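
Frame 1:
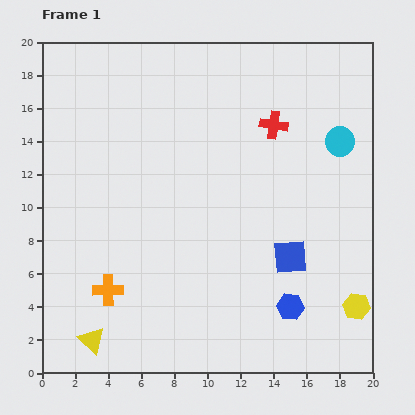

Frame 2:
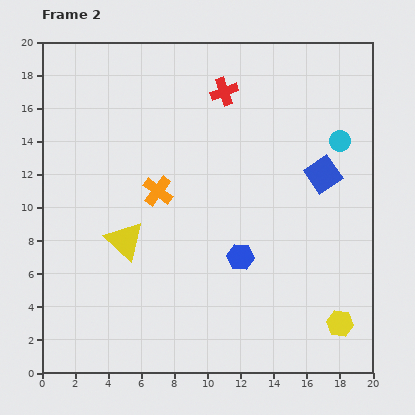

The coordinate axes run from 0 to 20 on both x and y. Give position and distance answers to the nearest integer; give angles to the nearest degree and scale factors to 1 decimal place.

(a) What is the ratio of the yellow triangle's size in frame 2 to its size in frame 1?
1.4×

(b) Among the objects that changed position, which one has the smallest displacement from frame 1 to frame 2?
the yellow hexagon

(moved 1)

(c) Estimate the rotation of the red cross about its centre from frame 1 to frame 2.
28° counter-clockwise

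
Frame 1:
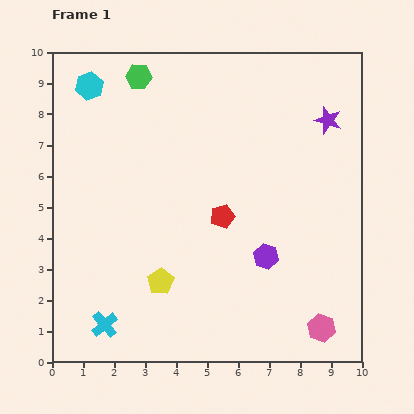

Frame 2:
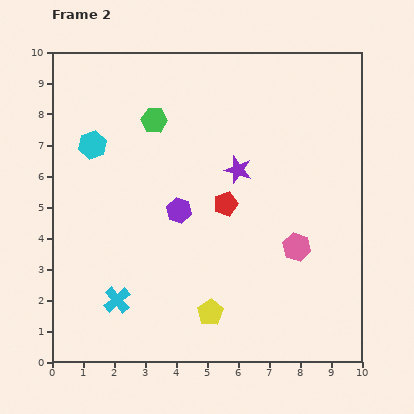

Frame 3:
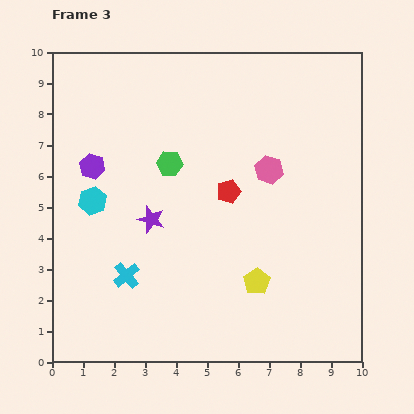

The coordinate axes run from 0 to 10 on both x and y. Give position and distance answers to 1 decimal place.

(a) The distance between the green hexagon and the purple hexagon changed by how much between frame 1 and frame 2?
-4.1

Distance in frame 1: 7.1. Distance in frame 2: 3.0.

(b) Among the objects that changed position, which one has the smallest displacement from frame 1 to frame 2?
the red pentagon

(moved 0.4)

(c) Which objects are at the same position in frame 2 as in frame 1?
none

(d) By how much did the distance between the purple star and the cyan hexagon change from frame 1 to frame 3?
-5.8

Distance in frame 1: 7.8. Distance in frame 3: 2.0.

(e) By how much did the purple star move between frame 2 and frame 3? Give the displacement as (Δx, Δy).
(-2.8, -1.6)

The purple star was at (6.0, 6.2) in frame 2 and (3.2, 4.6) in frame 3.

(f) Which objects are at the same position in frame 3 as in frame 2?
none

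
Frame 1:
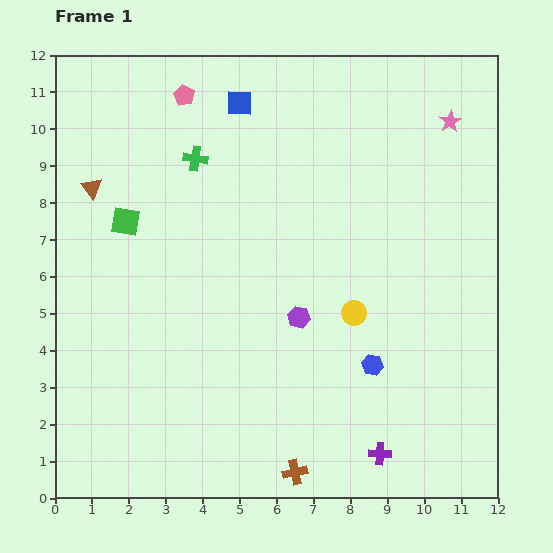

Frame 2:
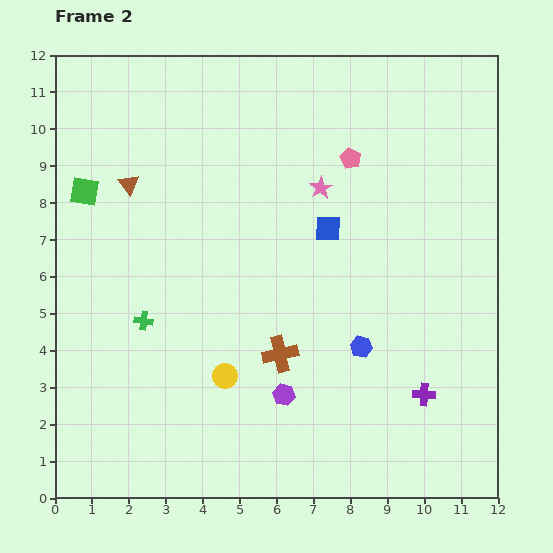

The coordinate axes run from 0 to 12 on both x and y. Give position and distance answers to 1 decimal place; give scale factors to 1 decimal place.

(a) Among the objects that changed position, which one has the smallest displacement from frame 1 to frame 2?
the blue hexagon

(moved 0.6)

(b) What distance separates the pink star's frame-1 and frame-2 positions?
3.9

The pink star moved from (10.7, 10.2) to (7.2, 8.4), a distance of √(3.5² + 1.8²) ≈ 3.9.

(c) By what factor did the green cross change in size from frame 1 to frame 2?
0.7×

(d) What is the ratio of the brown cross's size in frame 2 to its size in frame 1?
1.4×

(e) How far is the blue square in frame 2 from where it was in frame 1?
4.2

The blue square moved from (5.0, 10.7) to (7.4, 7.3), a distance of √(2.4² + 3.4²) ≈ 4.2.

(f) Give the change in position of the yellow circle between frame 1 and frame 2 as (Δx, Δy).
(-3.5, -1.7)

The yellow circle was at (8.1, 5.0) in frame 1 and (4.6, 3.3) in frame 2.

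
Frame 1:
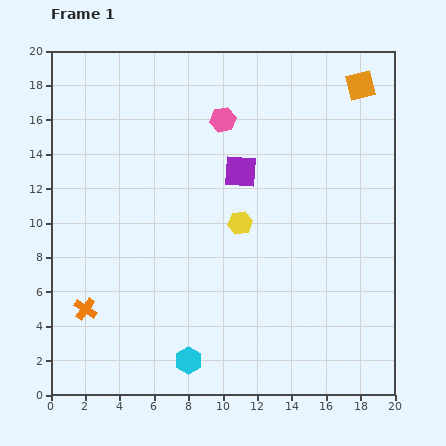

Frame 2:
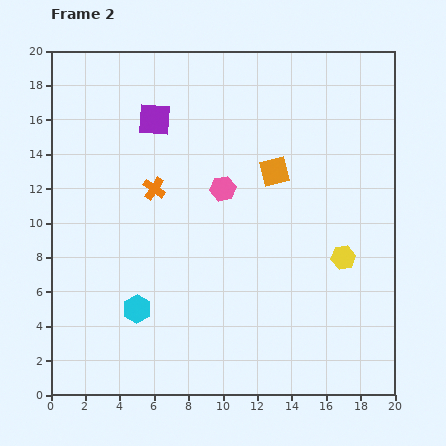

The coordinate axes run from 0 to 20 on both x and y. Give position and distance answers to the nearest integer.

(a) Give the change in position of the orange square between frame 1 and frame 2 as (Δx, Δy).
(-5, -5)

The orange square was at (18, 18) in frame 1 and (13, 13) in frame 2.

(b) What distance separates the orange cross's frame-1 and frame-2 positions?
8

The orange cross moved from (2, 5) to (6, 12), a distance of √(4² + 7²) ≈ 8.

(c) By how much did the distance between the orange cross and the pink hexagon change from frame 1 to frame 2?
-10

Distance in frame 1: 14. Distance in frame 2: 4.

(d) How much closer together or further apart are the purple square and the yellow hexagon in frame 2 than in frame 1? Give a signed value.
+11

Distance in frame 1: 3. Distance in frame 2: 14.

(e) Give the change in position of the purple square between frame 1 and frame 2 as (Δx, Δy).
(-5, 3)

The purple square was at (11, 13) in frame 1 and (6, 16) in frame 2.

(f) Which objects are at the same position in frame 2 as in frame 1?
none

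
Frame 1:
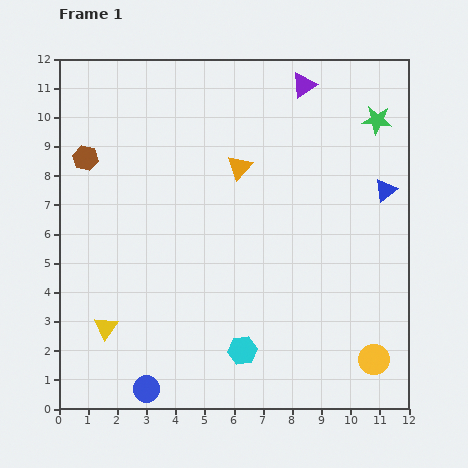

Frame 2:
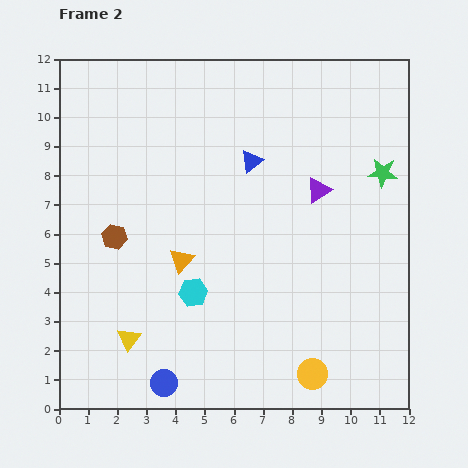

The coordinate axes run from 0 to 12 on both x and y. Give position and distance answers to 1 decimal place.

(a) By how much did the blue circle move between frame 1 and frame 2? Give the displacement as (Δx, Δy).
(0.6, 0.2)

The blue circle was at (3.0, 0.7) in frame 1 and (3.6, 0.9) in frame 2.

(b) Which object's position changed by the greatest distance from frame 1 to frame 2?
the blue triangle

(moved 4.7; next 3.8)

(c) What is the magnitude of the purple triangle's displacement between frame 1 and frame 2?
3.6

The purple triangle moved from (8.4, 11.1) to (8.9, 7.5), a distance of √(0.5² + 3.6²) ≈ 3.6.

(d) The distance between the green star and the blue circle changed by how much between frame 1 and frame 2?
-1.7

Distance in frame 1: 12.1. Distance in frame 2: 10.4.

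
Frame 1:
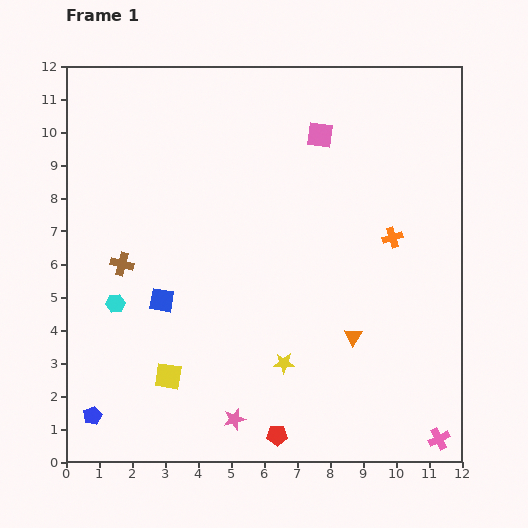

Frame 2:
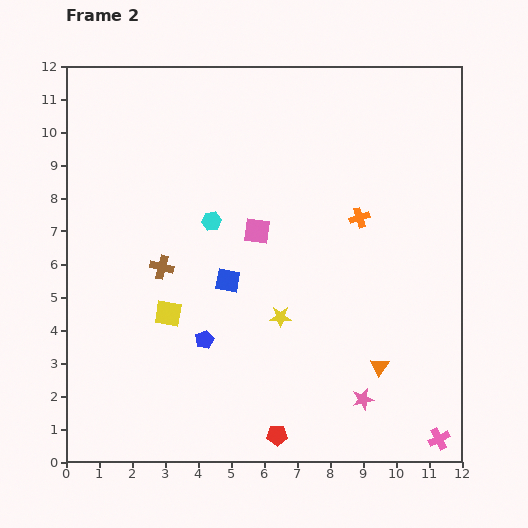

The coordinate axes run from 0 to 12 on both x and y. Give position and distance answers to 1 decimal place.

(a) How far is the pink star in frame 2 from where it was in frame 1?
3.9

The pink star moved from (5.1, 1.3) to (9.0, 1.9), a distance of √(3.9² + 0.6²) ≈ 3.9.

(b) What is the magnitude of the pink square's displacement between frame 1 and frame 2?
3.5

The pink square moved from (7.7, 9.9) to (5.8, 7.0), a distance of √(1.9² + 2.9²) ≈ 3.5.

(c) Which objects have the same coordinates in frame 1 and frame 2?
the pink cross, the red pentagon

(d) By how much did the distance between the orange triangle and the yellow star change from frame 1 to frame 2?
+1.2

Distance in frame 1: 2.2. Distance in frame 2: 3.4.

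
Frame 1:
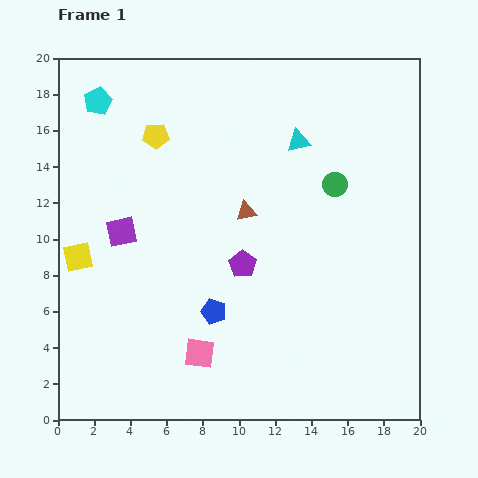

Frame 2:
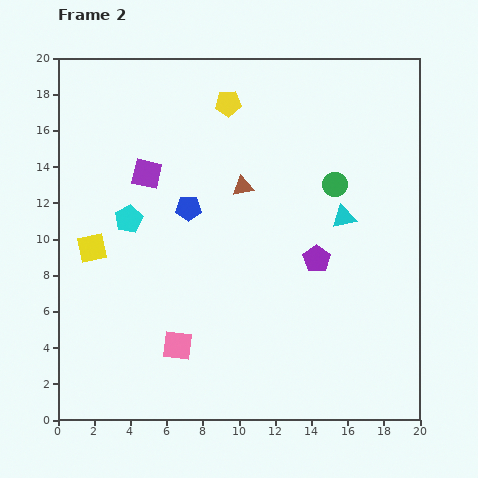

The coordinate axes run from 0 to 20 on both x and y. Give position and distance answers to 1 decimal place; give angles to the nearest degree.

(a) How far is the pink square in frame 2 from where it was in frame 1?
1.3

The pink square moved from (7.8, 3.7) to (6.6, 4.1), a distance of √(1.2² + 0.4²) ≈ 1.3.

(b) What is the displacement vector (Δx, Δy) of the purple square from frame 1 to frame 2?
(1.4, 3.2)

The purple square was at (3.5, 10.4) in frame 1 and (4.9, 13.6) in frame 2.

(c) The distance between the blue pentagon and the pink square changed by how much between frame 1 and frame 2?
+5.2

Distance in frame 1: 2.4. Distance in frame 2: 7.6.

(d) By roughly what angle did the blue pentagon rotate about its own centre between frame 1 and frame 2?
15° counter-clockwise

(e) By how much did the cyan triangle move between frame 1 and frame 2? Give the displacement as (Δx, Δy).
(2.5, -4.2)

The cyan triangle was at (13.3, 15.4) in frame 1 and (15.8, 11.2) in frame 2.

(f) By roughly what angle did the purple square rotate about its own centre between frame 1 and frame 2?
25° clockwise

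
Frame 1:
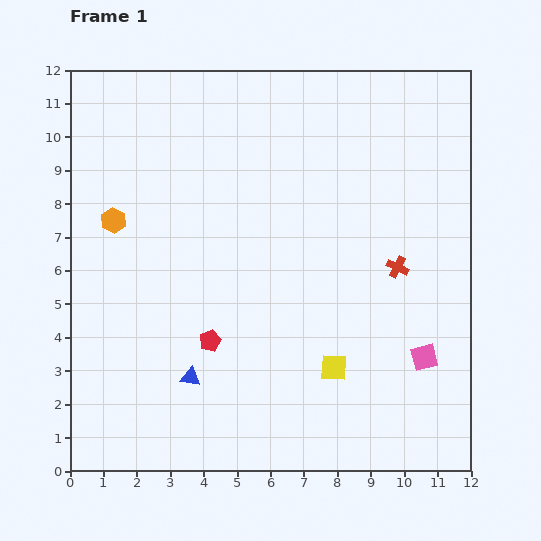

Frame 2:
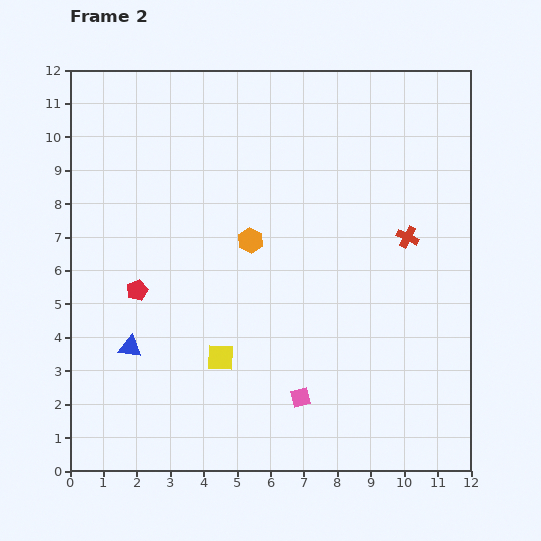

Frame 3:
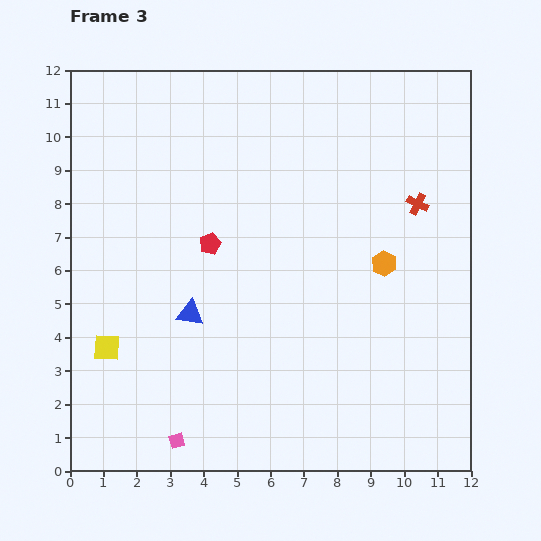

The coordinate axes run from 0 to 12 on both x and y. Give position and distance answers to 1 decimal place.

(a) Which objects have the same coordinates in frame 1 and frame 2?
none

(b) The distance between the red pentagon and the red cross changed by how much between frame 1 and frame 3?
+0.3

Distance in frame 1: 6.0. Distance in frame 3: 6.3.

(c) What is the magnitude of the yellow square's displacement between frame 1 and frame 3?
6.8

The yellow square moved from (7.9, 3.1) to (1.1, 3.7), a distance of √(6.8² + 0.6²) ≈ 6.8.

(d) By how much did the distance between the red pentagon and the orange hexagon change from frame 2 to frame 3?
+1.5

Distance in frame 2: 3.7. Distance in frame 3: 5.2.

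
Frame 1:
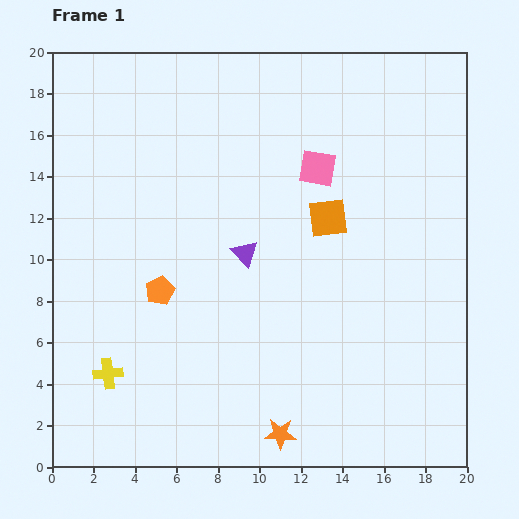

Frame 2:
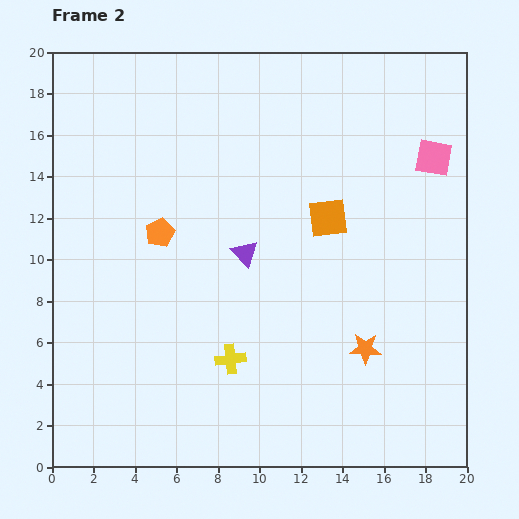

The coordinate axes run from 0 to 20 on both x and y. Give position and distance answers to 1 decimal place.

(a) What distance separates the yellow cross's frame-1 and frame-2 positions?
5.9

The yellow cross moved from (2.7, 4.5) to (8.6, 5.2), a distance of √(5.9² + 0.7²) ≈ 5.9.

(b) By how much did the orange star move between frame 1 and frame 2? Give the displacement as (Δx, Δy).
(4.1, 4.1)

The orange star was at (11.0, 1.6) in frame 1 and (15.1, 5.7) in frame 2.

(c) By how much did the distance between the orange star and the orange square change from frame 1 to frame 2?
-4.1

Distance in frame 1: 10.7. Distance in frame 2: 6.6.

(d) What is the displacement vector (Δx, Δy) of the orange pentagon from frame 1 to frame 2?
(0.0, 2.8)

The orange pentagon was at (5.2, 8.5) in frame 1 and (5.2, 11.3) in frame 2.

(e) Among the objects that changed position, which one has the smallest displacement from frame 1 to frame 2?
the orange pentagon

(moved 2.8)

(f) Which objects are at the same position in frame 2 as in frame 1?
the orange square, the purple triangle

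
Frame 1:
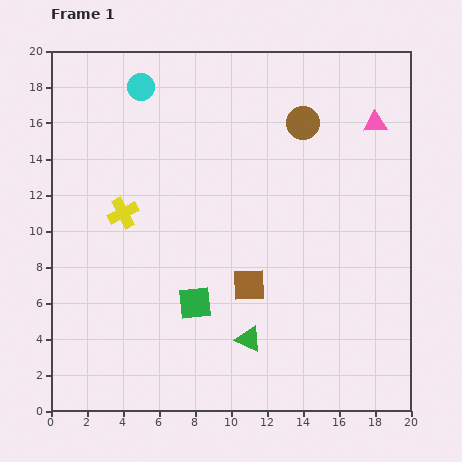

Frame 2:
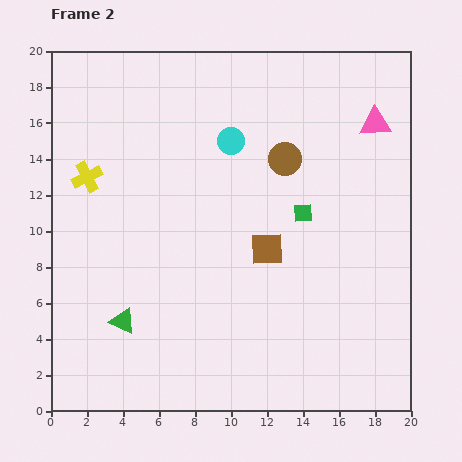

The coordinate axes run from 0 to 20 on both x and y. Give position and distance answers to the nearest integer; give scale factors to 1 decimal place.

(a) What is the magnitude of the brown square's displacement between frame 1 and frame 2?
2

The brown square moved from (11, 7) to (12, 9), a distance of √(1² + 2²) ≈ 2.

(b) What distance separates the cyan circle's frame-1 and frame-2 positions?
6

The cyan circle moved from (5, 18) to (10, 15), a distance of √(5² + 3²) ≈ 6.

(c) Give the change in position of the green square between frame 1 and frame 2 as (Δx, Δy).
(6, 5)

The green square was at (8, 6) in frame 1 and (14, 11) in frame 2.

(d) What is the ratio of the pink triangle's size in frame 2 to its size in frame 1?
1.3×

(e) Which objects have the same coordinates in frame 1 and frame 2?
the pink triangle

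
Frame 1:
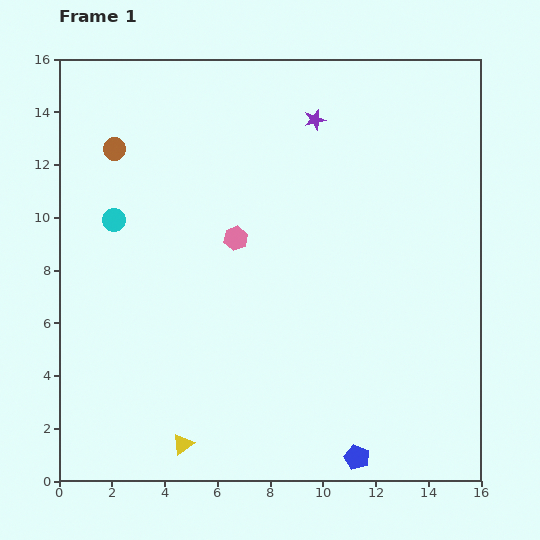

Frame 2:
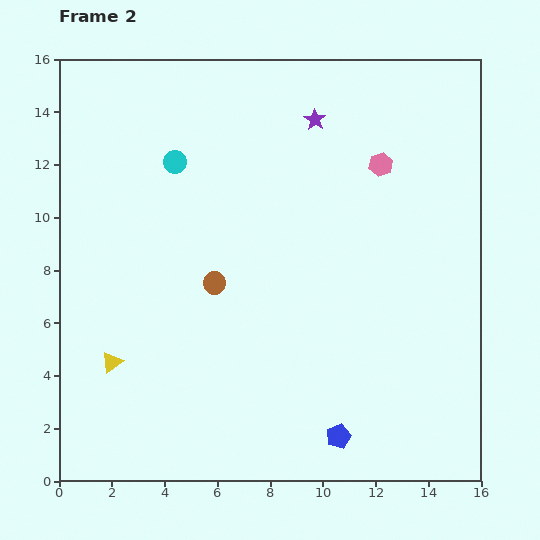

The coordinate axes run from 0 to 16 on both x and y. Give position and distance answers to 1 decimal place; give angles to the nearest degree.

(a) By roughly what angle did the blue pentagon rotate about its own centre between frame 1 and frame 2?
27° clockwise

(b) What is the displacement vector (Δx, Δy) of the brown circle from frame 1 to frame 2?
(3.8, -5.1)

The brown circle was at (2.1, 12.6) in frame 1 and (5.9, 7.5) in frame 2.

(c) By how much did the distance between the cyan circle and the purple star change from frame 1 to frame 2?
-3.0

Distance in frame 1: 8.5. Distance in frame 2: 5.5.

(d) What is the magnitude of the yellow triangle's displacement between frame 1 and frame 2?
4.1

The yellow triangle moved from (4.7, 1.4) to (2.0, 4.5), a distance of √(2.7² + 3.1²) ≈ 4.1.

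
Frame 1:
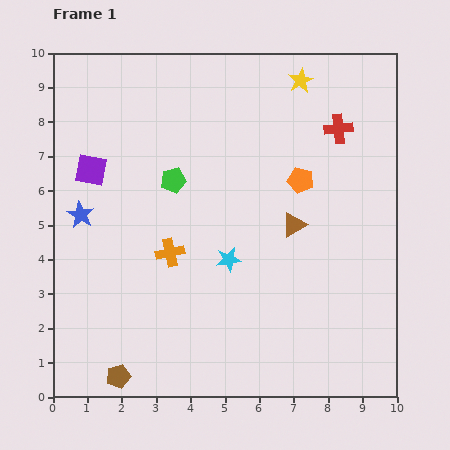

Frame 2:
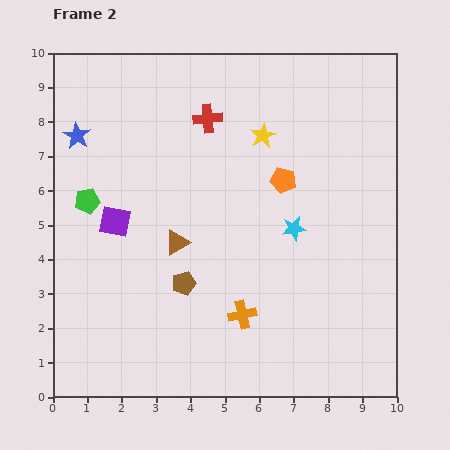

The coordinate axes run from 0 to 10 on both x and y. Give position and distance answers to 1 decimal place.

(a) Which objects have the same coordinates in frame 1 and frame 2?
none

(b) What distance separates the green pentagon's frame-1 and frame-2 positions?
2.6

The green pentagon moved from (3.5, 6.3) to (1.0, 5.7), a distance of √(2.5² + 0.6²) ≈ 2.6.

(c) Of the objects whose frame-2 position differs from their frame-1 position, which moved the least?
the orange pentagon

(moved 0.5)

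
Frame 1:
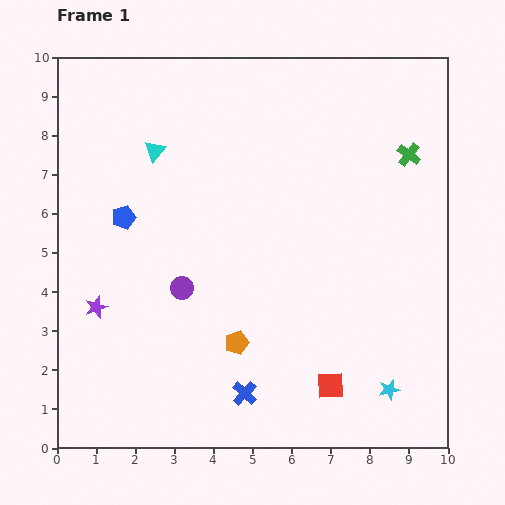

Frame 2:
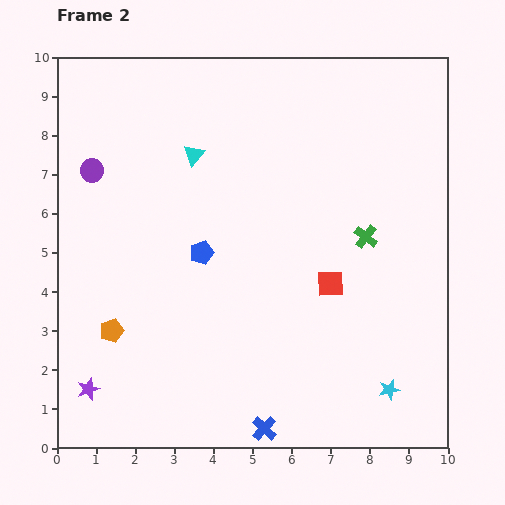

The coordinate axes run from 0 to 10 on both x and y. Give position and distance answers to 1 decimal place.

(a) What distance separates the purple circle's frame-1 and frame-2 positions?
3.8

The purple circle moved from (3.2, 4.1) to (0.9, 7.1), a distance of √(2.3² + 3.0²) ≈ 3.8.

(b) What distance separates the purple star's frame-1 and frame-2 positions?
2.1

The purple star moved from (1.0, 3.6) to (0.8, 1.5), a distance of √(0.2² + 2.1²) ≈ 2.1.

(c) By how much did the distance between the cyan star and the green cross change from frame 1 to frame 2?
-2.1

Distance in frame 1: 6.0. Distance in frame 2: 3.9.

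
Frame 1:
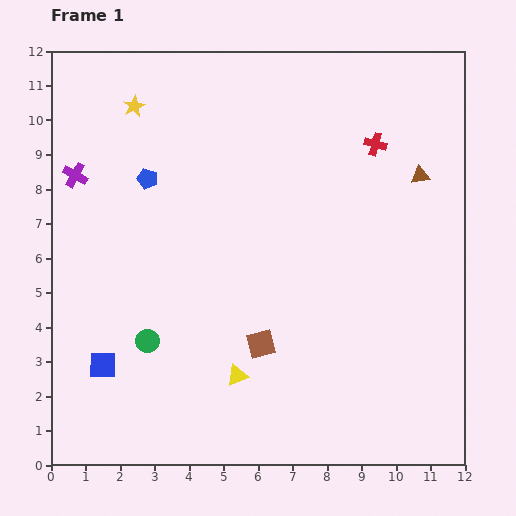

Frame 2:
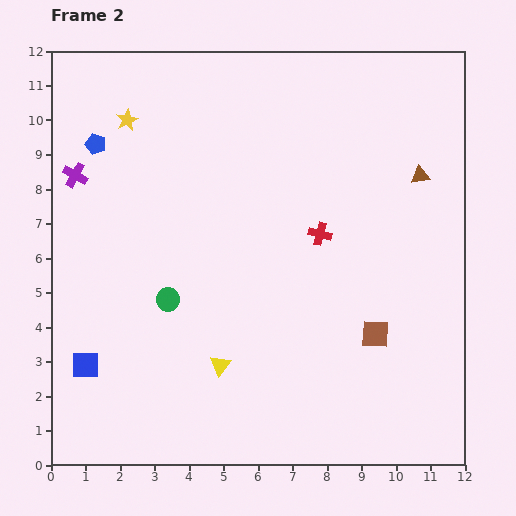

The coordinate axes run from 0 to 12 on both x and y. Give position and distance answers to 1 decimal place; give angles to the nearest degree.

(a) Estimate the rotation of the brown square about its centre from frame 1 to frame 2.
18° clockwise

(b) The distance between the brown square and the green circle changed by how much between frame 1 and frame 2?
+2.8

Distance in frame 1: 3.3. Distance in frame 2: 6.1.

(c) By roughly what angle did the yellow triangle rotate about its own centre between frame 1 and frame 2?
32° counter-clockwise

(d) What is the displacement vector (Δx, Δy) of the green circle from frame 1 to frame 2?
(0.6, 1.2)

The green circle was at (2.8, 3.6) in frame 1 and (3.4, 4.8) in frame 2.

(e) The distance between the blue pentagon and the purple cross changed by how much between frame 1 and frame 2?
-1.0

Distance in frame 1: 2.1. Distance in frame 2: 1.1.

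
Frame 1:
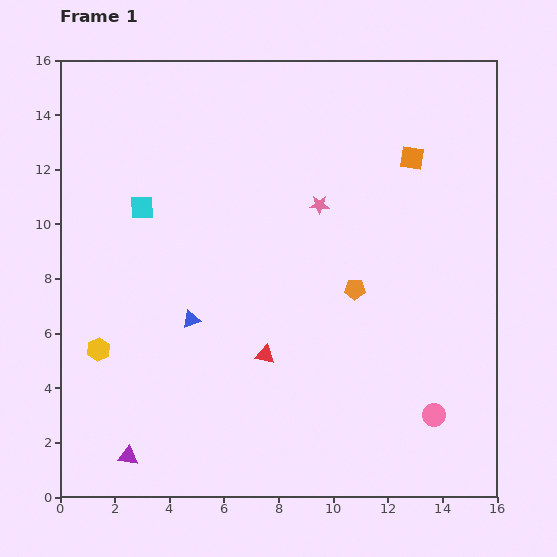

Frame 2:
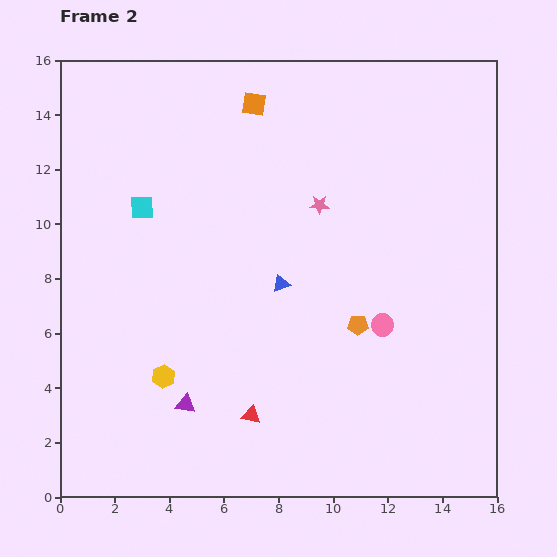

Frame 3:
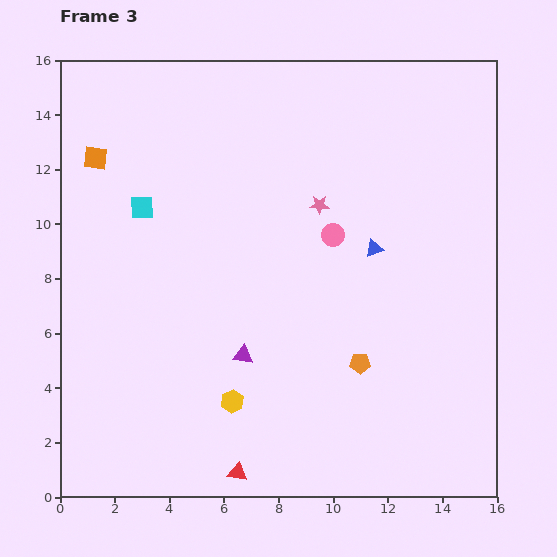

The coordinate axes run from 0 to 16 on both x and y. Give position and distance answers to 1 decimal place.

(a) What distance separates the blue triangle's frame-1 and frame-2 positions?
3.5

The blue triangle moved from (4.8, 6.5) to (8.1, 7.8), a distance of √(3.3² + 1.3²) ≈ 3.5.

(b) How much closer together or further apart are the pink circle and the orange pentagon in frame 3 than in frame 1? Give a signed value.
-0.6

Distance in frame 1: 5.4. Distance in frame 3: 4.8.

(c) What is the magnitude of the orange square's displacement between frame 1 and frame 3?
11.6

The orange square moved from (12.9, 12.4) to (1.3, 12.4), a distance of √(11.6² + 0.0²) ≈ 11.6.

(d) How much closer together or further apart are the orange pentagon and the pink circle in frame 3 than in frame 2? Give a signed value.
+3.9

Distance in frame 2: 0.9. Distance in frame 3: 4.8.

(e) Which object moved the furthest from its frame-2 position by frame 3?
the orange square

(moved 6.1; next 3.8)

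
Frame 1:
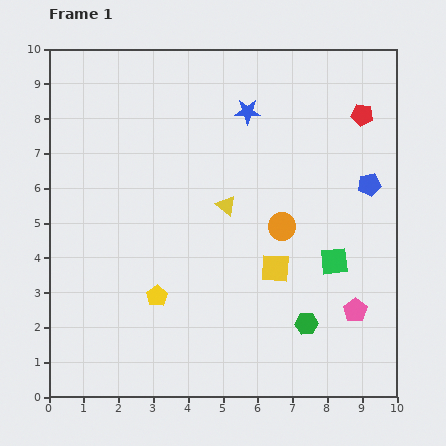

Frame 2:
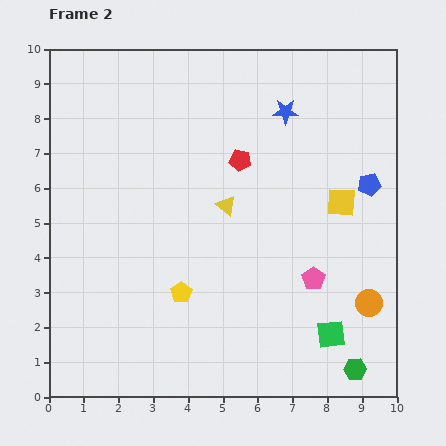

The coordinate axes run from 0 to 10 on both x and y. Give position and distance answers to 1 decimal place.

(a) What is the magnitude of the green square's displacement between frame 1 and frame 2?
2.1

The green square moved from (8.2, 3.9) to (8.1, 1.8), a distance of √(0.1² + 2.1²) ≈ 2.1.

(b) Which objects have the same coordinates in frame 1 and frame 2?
the yellow triangle, the blue pentagon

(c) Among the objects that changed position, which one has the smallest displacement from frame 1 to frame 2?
the yellow pentagon

(moved 0.7)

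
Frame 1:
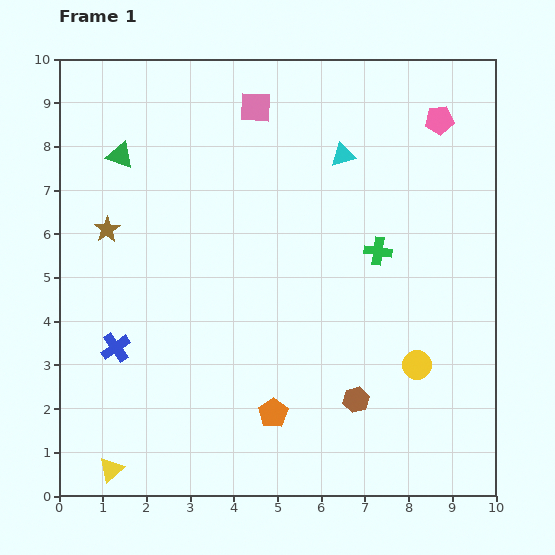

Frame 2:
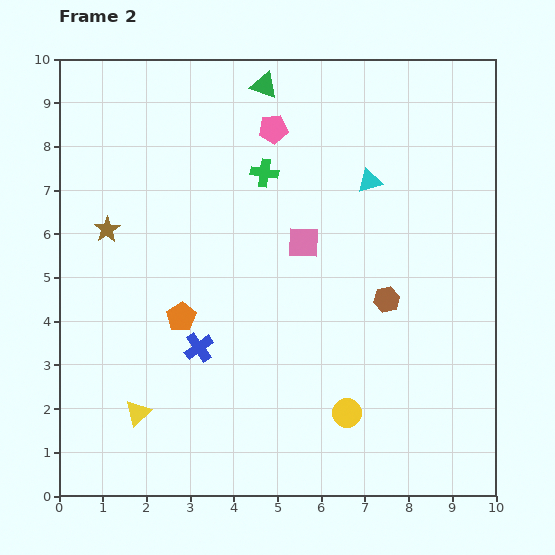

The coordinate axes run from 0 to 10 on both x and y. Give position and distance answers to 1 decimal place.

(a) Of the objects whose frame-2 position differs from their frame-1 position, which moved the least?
the cyan triangle

(moved 0.8)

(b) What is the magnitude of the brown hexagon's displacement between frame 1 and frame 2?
2.4

The brown hexagon moved from (6.8, 2.2) to (7.5, 4.5), a distance of √(0.7² + 2.3²) ≈ 2.4.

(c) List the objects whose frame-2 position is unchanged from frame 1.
the brown star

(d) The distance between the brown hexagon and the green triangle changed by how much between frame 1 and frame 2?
-2.2

Distance in frame 1: 7.8. Distance in frame 2: 5.6.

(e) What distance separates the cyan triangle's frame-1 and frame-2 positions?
0.8

The cyan triangle moved from (6.5, 7.8) to (7.1, 7.2), a distance of √(0.6² + 0.6²) ≈ 0.8.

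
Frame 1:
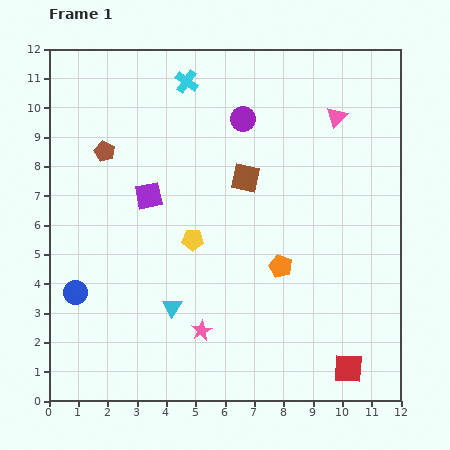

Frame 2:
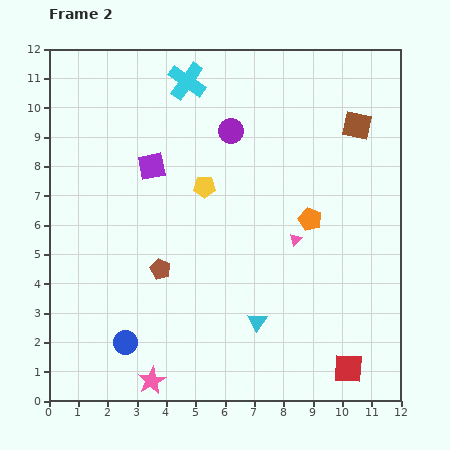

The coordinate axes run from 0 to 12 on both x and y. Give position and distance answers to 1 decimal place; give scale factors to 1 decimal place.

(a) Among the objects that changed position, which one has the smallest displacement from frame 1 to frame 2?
the purple circle

(moved 0.6)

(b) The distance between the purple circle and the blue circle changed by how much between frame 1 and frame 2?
-0.2

Distance in frame 1: 8.2. Distance in frame 2: 8.0.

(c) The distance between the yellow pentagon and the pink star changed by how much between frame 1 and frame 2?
+3.7

Distance in frame 1: 3.1. Distance in frame 2: 6.8.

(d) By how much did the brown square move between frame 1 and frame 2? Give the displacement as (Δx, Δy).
(3.8, 1.8)

The brown square was at (6.7, 7.6) in frame 1 and (10.5, 9.4) in frame 2.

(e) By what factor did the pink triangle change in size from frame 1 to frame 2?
0.6×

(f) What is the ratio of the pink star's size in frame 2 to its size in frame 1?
1.4×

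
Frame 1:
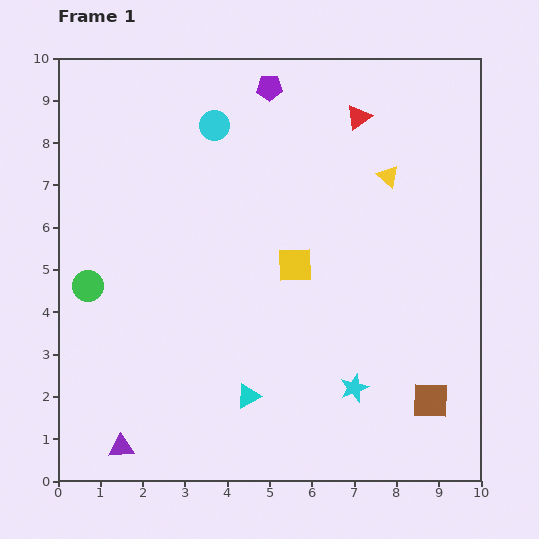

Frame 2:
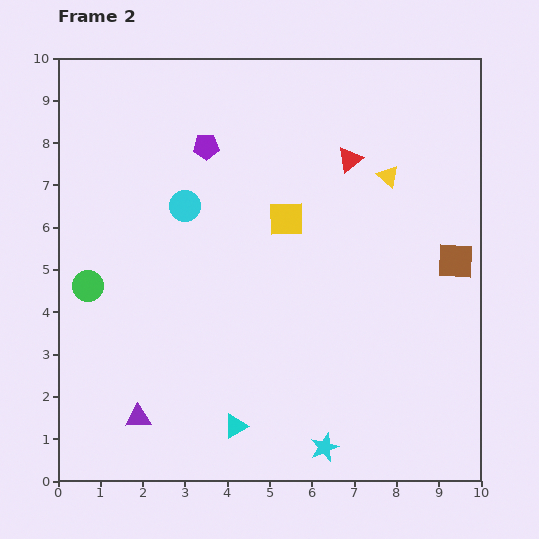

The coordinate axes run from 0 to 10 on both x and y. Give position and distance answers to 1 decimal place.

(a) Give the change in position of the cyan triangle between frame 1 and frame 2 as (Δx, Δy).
(-0.3, -0.7)

The cyan triangle was at (4.5, 2.0) in frame 1 and (4.2, 1.3) in frame 2.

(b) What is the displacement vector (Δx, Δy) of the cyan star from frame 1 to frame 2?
(-0.7, -1.4)

The cyan star was at (7.0, 2.2) in frame 1 and (6.3, 0.8) in frame 2.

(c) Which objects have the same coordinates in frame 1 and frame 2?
the green circle, the yellow triangle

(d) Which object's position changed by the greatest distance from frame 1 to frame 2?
the brown square

(moved 3.4; next 2.1)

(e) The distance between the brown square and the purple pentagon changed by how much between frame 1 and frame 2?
-1.8

Distance in frame 1: 8.3. Distance in frame 2: 6.5.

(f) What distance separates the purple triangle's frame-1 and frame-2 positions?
0.8

The purple triangle moved from (1.5, 0.8) to (1.9, 1.5), a distance of √(0.4² + 0.7²) ≈ 0.8.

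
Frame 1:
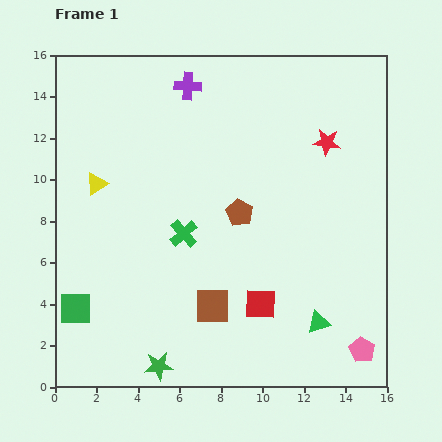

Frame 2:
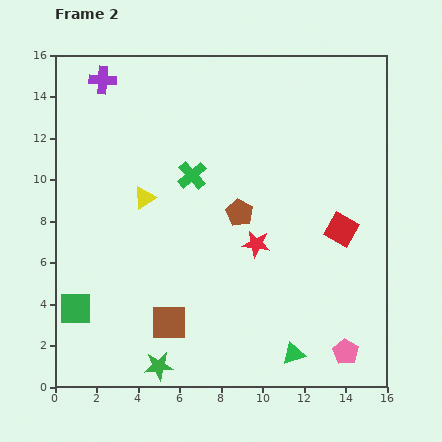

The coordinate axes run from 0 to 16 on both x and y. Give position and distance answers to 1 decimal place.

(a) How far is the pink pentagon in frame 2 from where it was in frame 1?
0.8

The pink pentagon moved from (14.8, 1.8) to (14.0, 1.7), a distance of √(0.8² + 0.1²) ≈ 0.8.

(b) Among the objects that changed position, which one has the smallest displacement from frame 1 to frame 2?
the pink pentagon

(moved 0.8)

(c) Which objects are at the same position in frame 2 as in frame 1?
the brown pentagon, the green star, the green square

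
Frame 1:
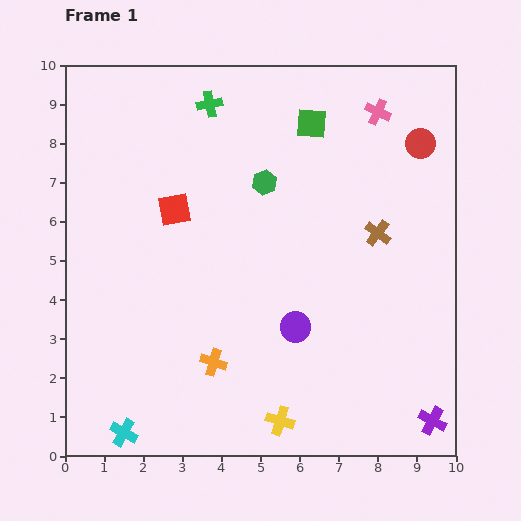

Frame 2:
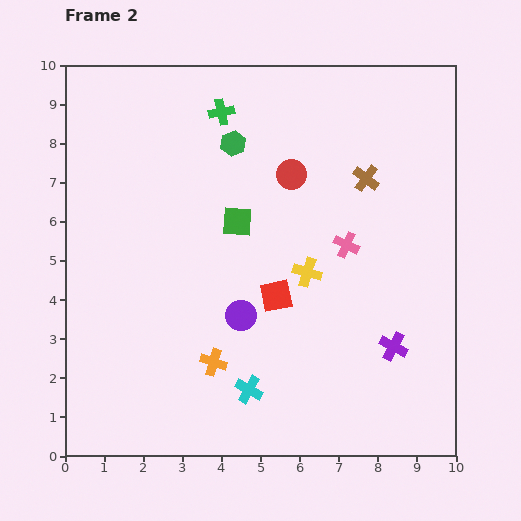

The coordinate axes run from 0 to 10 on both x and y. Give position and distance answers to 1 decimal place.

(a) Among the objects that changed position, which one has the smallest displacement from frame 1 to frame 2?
the green cross

(moved 0.4)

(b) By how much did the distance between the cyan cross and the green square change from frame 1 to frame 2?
-4.9

Distance in frame 1: 9.2. Distance in frame 2: 4.3.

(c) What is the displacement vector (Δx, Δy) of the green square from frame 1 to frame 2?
(-1.9, -2.5)

The green square was at (6.3, 8.5) in frame 1 and (4.4, 6.0) in frame 2.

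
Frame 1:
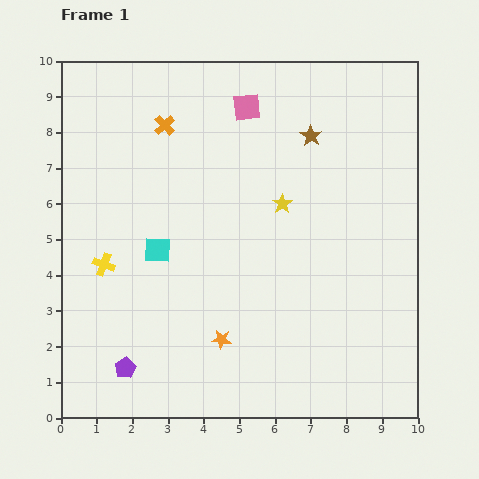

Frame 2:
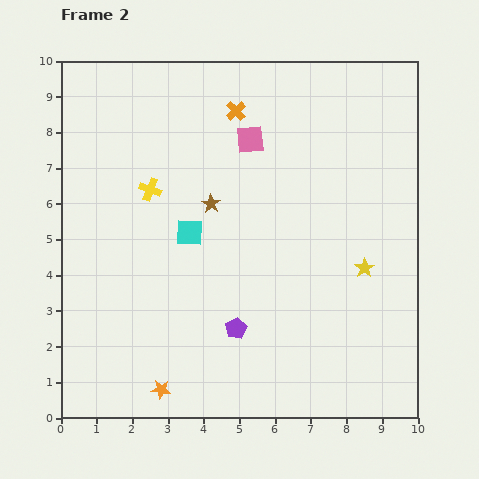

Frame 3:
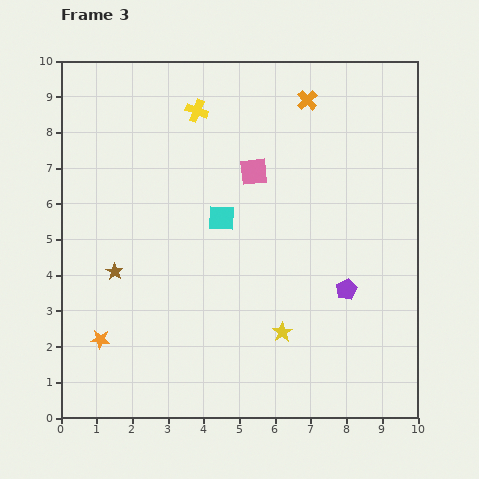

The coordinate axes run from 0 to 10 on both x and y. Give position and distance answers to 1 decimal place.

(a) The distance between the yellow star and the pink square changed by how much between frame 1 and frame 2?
+1.9

Distance in frame 1: 2.9. Distance in frame 2: 4.8.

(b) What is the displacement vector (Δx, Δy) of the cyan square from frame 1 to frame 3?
(1.8, 0.9)

The cyan square was at (2.7, 4.7) in frame 1 and (4.5, 5.6) in frame 3.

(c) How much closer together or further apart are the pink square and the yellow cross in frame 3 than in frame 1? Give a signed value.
-3.6

Distance in frame 1: 5.9. Distance in frame 3: 2.3.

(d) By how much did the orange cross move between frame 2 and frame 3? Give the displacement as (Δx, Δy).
(2.0, 0.3)

The orange cross was at (4.9, 8.6) in frame 2 and (6.9, 8.9) in frame 3.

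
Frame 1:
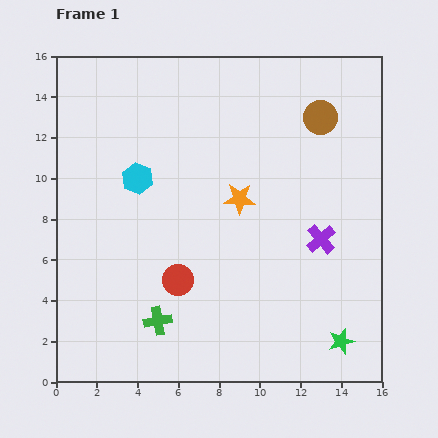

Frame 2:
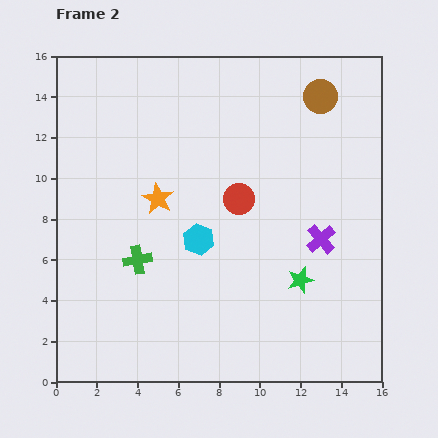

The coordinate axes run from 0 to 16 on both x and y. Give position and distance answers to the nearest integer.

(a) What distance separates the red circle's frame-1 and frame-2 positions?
5

The red circle moved from (6, 5) to (9, 9), a distance of √(3² + 4²) ≈ 5.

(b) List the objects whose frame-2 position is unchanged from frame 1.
the purple cross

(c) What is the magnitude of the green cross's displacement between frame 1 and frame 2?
3

The green cross moved from (5, 3) to (4, 6), a distance of √(1² + 3²) ≈ 3.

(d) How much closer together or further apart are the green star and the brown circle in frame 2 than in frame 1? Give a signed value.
-2

Distance in frame 1: 11. Distance in frame 2: 9.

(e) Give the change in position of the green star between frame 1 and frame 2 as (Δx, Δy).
(-2, 3)

The green star was at (14, 2) in frame 1 and (12, 5) in frame 2.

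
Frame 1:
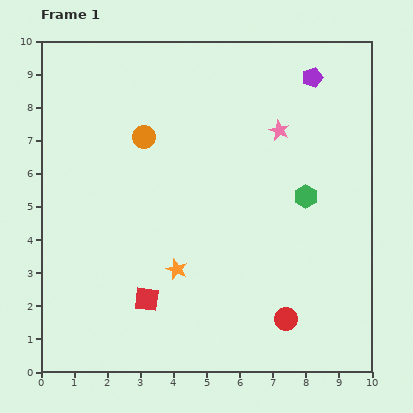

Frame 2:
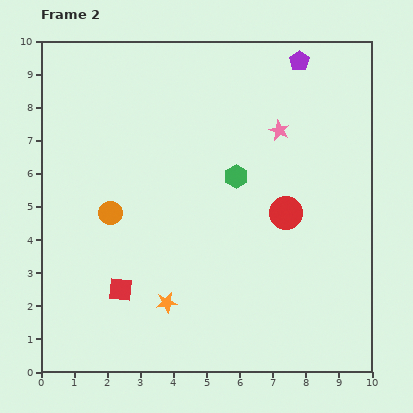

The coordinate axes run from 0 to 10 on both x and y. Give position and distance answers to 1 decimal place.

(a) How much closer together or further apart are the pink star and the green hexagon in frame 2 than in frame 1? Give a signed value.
-0.3

Distance in frame 1: 2.2. Distance in frame 2: 1.9.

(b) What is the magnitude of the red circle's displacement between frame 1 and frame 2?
3.2

The red circle moved from (7.4, 1.6) to (7.4, 4.8), a distance of √(0.0² + 3.2²) ≈ 3.2.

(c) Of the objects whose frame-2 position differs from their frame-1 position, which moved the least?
the purple pentagon

(moved 0.6)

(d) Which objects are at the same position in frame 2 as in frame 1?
the pink star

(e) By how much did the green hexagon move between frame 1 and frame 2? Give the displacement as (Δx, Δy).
(-2.1, 0.6)

The green hexagon was at (8.0, 5.3) in frame 1 and (5.9, 5.9) in frame 2.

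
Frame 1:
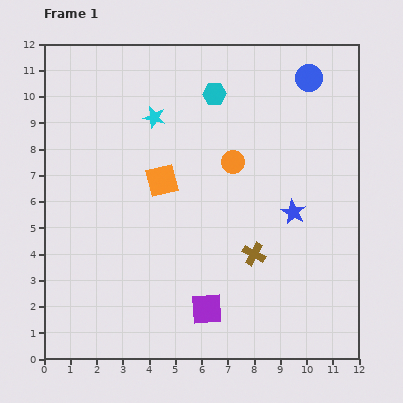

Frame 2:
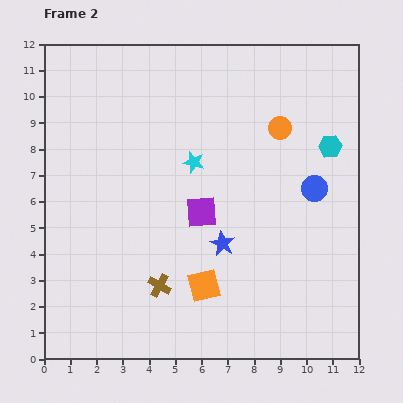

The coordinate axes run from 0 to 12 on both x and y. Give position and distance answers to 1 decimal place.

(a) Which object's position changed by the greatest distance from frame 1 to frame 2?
the cyan hexagon

(moved 4.8; next 4.3)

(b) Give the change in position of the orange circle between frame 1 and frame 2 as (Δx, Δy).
(1.8, 1.3)

The orange circle was at (7.2, 7.5) in frame 1 and (9.0, 8.8) in frame 2.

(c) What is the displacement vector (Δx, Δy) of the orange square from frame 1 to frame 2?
(1.6, -4.0)

The orange square was at (4.5, 6.8) in frame 1 and (6.1, 2.8) in frame 2.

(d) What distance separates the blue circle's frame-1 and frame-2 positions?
4.2

The blue circle moved from (10.1, 10.7) to (10.3, 6.5), a distance of √(0.2² + 4.2²) ≈ 4.2.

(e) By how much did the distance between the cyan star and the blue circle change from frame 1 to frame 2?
-1.4

Distance in frame 1: 6.1. Distance in frame 2: 4.7.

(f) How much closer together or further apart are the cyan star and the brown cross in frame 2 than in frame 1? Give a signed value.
-1.5

Distance in frame 1: 6.4. Distance in frame 2: 4.9.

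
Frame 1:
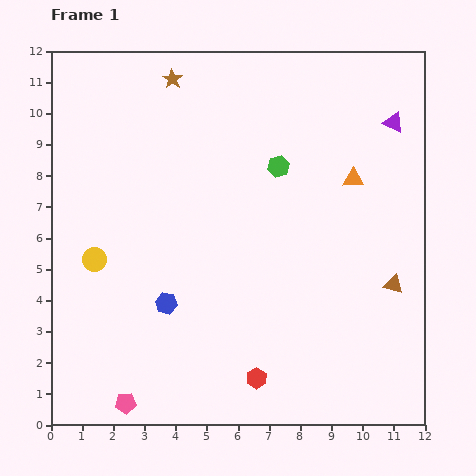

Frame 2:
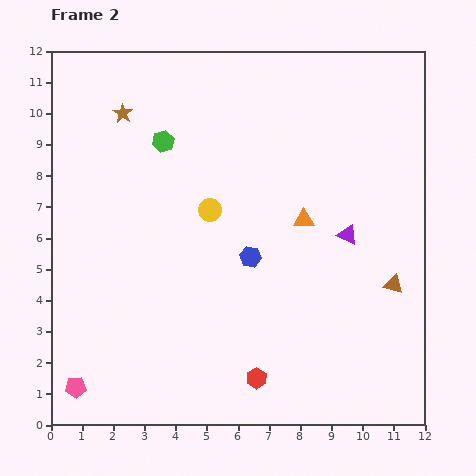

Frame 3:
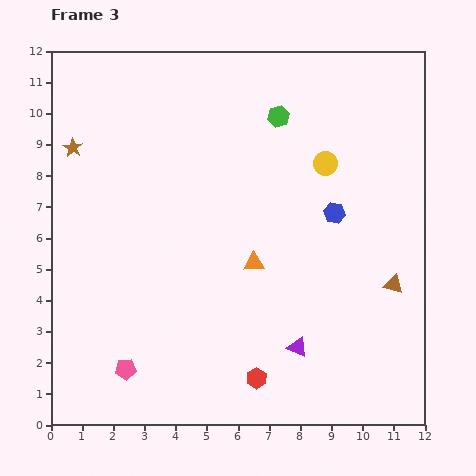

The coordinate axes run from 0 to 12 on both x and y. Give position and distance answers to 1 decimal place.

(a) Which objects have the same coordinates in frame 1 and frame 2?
the red hexagon, the brown triangle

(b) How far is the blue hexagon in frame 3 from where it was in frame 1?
6.1

The blue hexagon moved from (3.7, 3.9) to (9.1, 6.8), a distance of √(5.4² + 2.9²) ≈ 6.1.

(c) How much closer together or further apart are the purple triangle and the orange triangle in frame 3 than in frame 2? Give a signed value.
+1.5

Distance in frame 2: 1.5. Distance in frame 3: 3.0.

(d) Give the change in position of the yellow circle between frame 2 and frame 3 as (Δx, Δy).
(3.7, 1.5)

The yellow circle was at (5.1, 6.9) in frame 2 and (8.8, 8.4) in frame 3.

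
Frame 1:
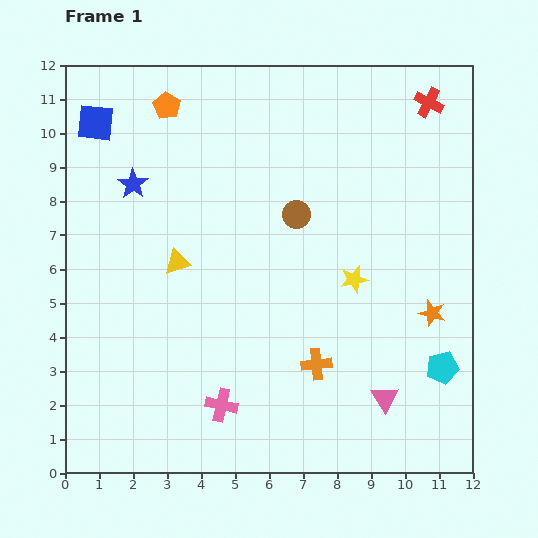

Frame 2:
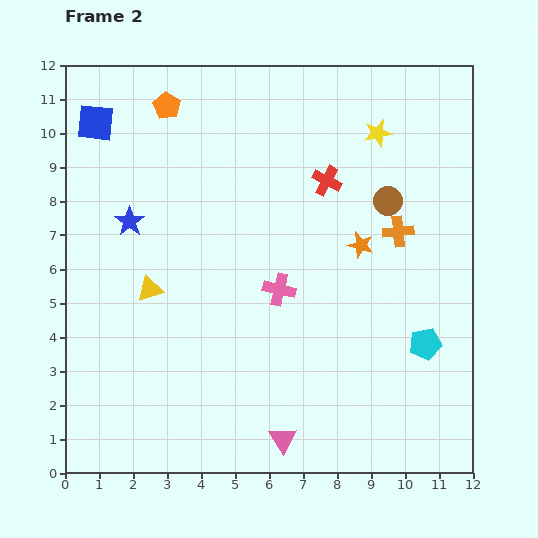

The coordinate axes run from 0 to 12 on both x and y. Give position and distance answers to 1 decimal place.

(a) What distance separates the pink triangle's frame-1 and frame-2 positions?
3.2

The pink triangle moved from (9.4, 2.2) to (6.4, 1.0), a distance of √(3.0² + 1.2²) ≈ 3.2.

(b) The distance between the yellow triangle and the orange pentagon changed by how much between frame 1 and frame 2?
+0.8

Distance in frame 1: 4.6. Distance in frame 2: 5.4.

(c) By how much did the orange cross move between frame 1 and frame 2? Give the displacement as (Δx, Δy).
(2.4, 3.9)

The orange cross was at (7.4, 3.2) in frame 1 and (9.8, 7.1) in frame 2.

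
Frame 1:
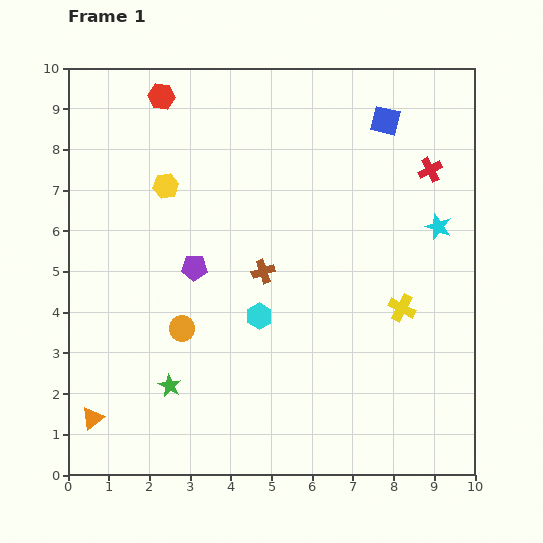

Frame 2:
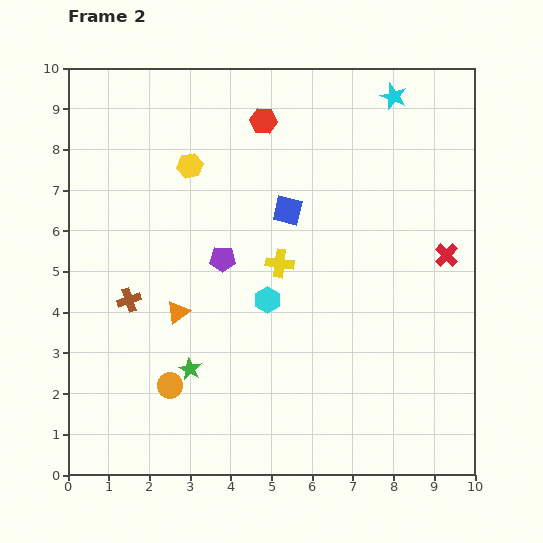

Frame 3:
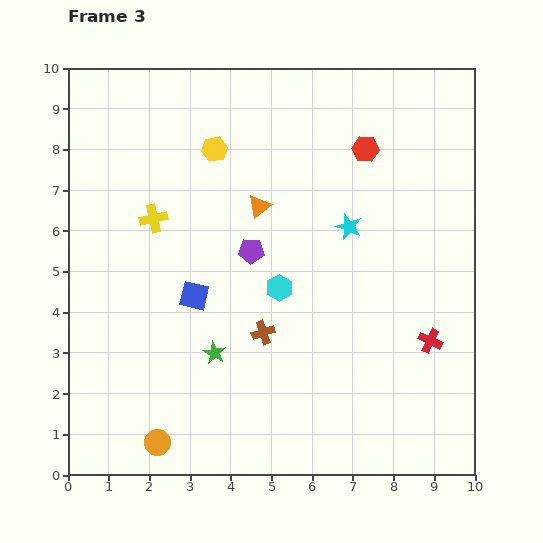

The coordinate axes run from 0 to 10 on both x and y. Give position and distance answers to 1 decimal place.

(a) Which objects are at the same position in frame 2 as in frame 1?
none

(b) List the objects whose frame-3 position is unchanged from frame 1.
none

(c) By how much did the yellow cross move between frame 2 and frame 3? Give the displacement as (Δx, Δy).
(-3.1, 1.1)

The yellow cross was at (5.2, 5.2) in frame 2 and (2.1, 6.3) in frame 3.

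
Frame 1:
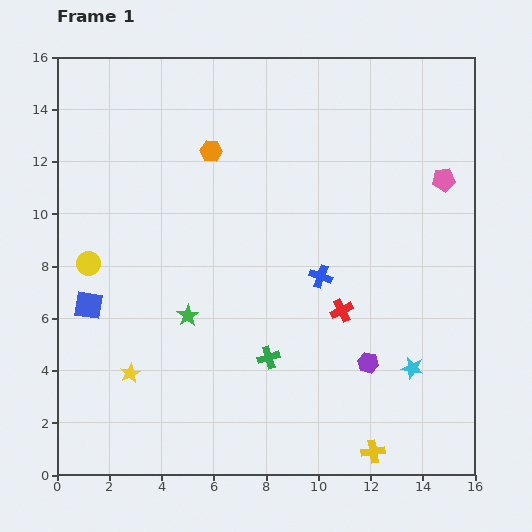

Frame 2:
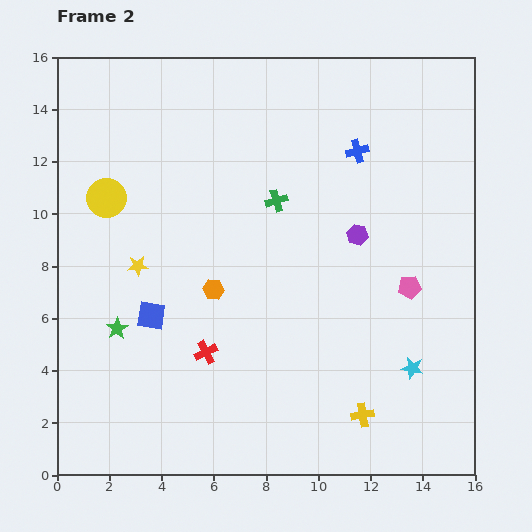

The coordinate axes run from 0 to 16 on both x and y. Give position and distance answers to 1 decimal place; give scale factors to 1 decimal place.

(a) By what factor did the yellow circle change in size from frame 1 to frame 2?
1.7×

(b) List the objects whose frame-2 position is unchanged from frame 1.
the cyan star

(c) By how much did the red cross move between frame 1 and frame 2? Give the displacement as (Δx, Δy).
(-5.2, -1.6)

The red cross was at (10.9, 6.3) in frame 1 and (5.7, 4.7) in frame 2.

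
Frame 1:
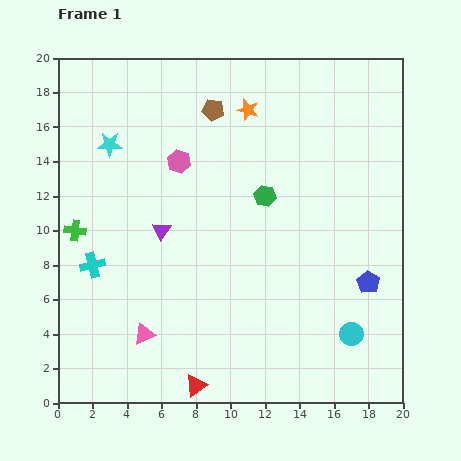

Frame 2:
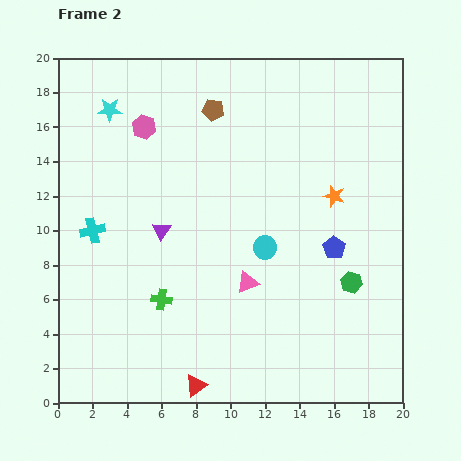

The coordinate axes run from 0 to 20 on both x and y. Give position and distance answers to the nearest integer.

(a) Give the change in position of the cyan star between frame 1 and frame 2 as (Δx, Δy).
(0, 2)

The cyan star was at (3, 15) in frame 1 and (3, 17) in frame 2.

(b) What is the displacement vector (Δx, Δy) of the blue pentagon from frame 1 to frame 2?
(-2, 2)

The blue pentagon was at (18, 7) in frame 1 and (16, 9) in frame 2.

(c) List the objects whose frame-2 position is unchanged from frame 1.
the brown pentagon, the purple triangle, the red triangle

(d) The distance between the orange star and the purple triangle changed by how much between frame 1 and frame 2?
+1

Distance in frame 1: 9. Distance in frame 2: 10.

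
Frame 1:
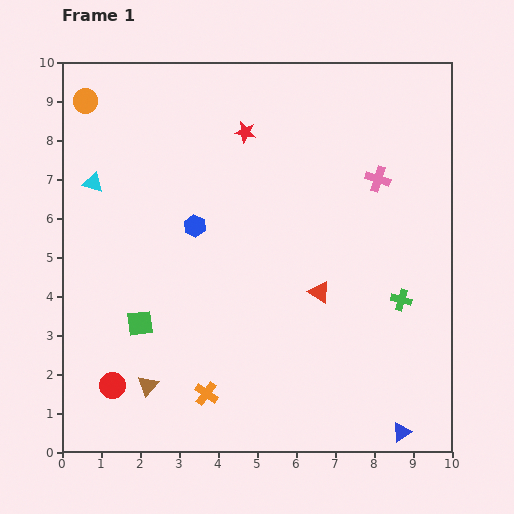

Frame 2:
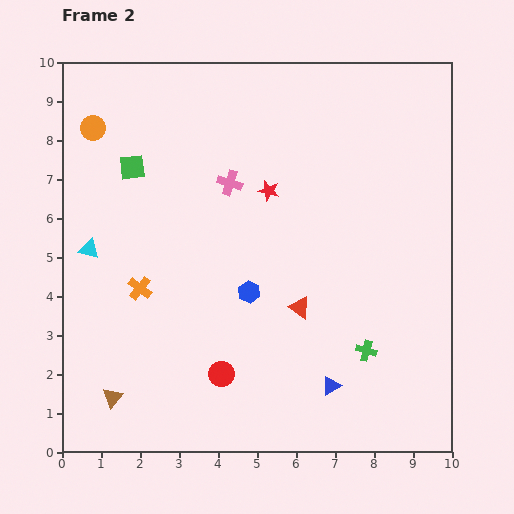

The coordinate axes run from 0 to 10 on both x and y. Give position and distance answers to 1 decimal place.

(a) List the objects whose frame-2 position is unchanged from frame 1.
none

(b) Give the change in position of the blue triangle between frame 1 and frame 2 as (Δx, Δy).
(-1.8, 1.2)

The blue triangle was at (8.7, 0.5) in frame 1 and (6.9, 1.7) in frame 2.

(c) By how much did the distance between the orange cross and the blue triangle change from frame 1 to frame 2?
+0.4

Distance in frame 1: 5.1. Distance in frame 2: 5.5.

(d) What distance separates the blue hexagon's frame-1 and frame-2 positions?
2.2

The blue hexagon moved from (3.4, 5.8) to (4.8, 4.1), a distance of √(1.4² + 1.7²) ≈ 2.2.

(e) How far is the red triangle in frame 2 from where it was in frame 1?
0.6

The red triangle moved from (6.6, 4.1) to (6.1, 3.7), a distance of √(0.5² + 0.4²) ≈ 0.6.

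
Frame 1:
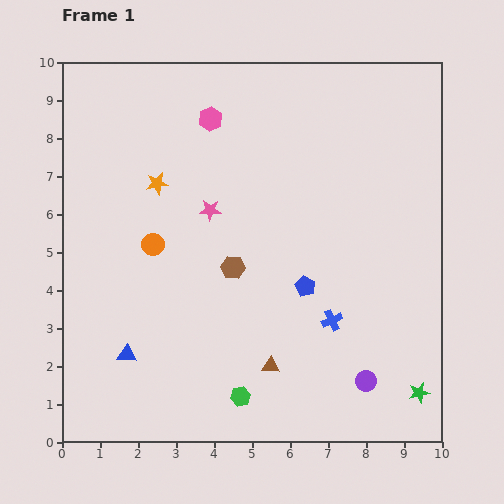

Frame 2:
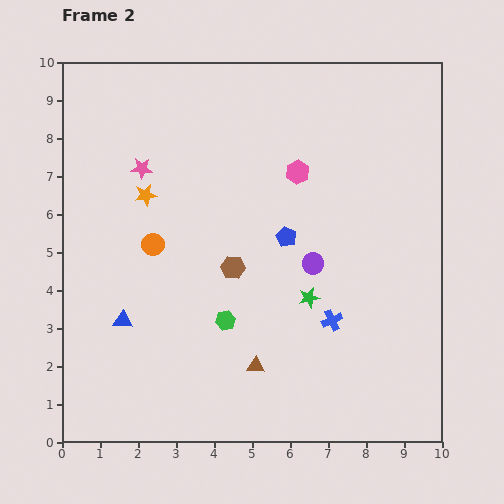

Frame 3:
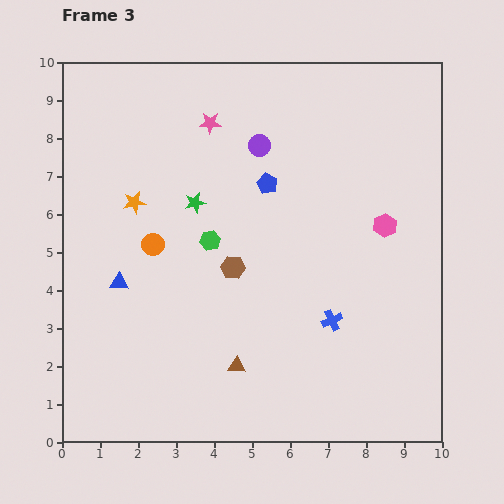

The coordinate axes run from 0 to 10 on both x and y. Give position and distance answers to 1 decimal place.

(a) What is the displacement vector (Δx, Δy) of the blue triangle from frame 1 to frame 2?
(-0.1, 0.9)

The blue triangle was at (1.7, 2.3) in frame 1 and (1.6, 3.2) in frame 2.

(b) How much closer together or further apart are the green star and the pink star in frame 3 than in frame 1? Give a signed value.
-5.2

Distance in frame 1: 7.3. Distance in frame 3: 2.1.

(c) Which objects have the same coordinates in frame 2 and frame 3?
the orange circle, the blue cross, the brown hexagon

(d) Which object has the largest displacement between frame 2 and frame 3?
the green star

(moved 3.9; next 3.4)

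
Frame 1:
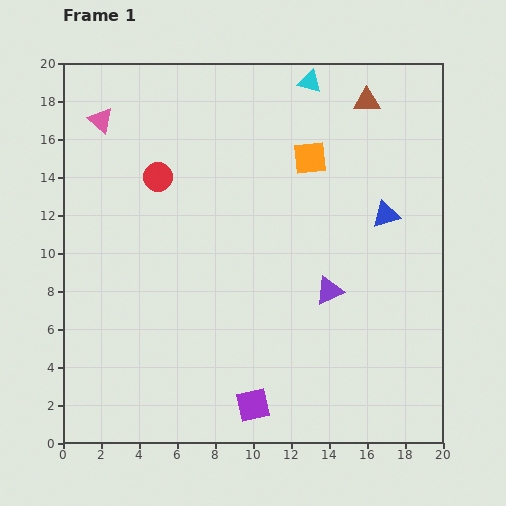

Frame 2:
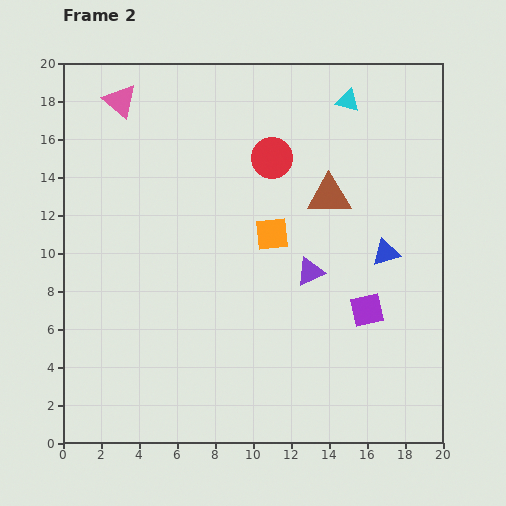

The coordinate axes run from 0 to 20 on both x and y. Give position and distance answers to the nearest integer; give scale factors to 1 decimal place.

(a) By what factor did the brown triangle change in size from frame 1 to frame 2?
1.7×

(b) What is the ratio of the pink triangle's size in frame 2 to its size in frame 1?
1.3×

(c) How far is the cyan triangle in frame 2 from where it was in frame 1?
2

The cyan triangle moved from (13, 19) to (15, 18), a distance of √(2² + 1²) ≈ 2.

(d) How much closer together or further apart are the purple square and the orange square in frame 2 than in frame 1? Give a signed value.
-7

Distance in frame 1: 13. Distance in frame 2: 6.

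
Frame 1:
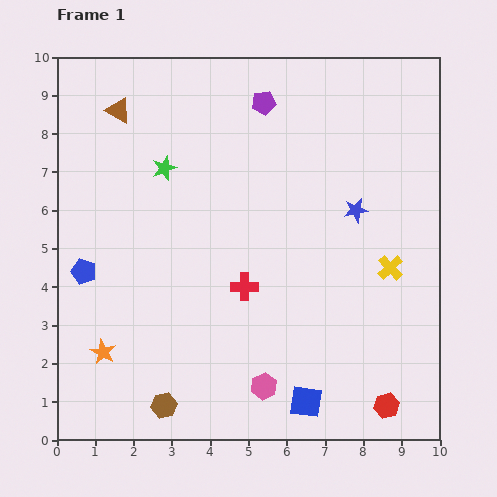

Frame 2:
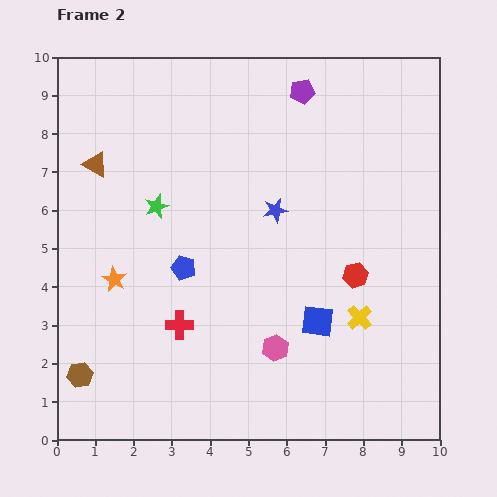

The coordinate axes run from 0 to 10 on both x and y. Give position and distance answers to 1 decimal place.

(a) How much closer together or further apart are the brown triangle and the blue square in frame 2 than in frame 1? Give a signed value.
-1.9

Distance in frame 1: 9.0. Distance in frame 2: 7.1.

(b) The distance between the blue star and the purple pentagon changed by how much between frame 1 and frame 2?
-0.5

Distance in frame 1: 3.7. Distance in frame 2: 3.2.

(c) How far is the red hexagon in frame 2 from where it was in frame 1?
3.5

The red hexagon moved from (8.6, 0.9) to (7.8, 4.3), a distance of √(0.8² + 3.4²) ≈ 3.5.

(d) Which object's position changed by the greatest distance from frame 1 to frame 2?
the red hexagon

(moved 3.5; next 2.6)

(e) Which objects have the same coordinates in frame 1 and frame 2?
none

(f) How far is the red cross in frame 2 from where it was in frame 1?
2.0

The red cross moved from (4.9, 4.0) to (3.2, 3.0), a distance of √(1.7² + 1.0²) ≈ 2.0.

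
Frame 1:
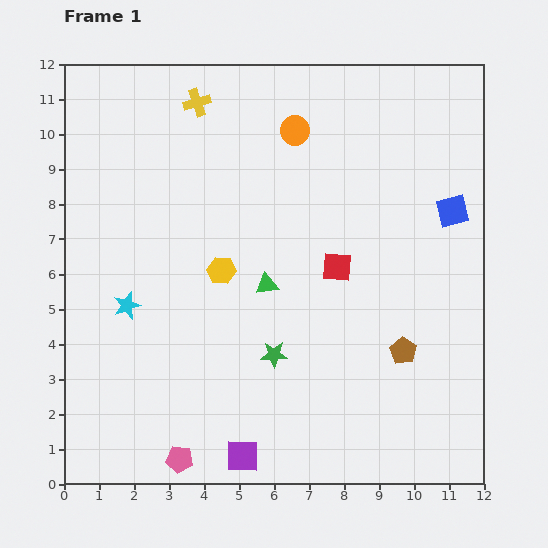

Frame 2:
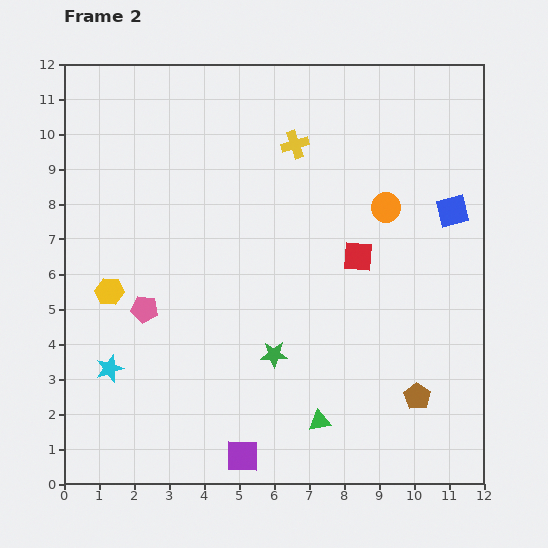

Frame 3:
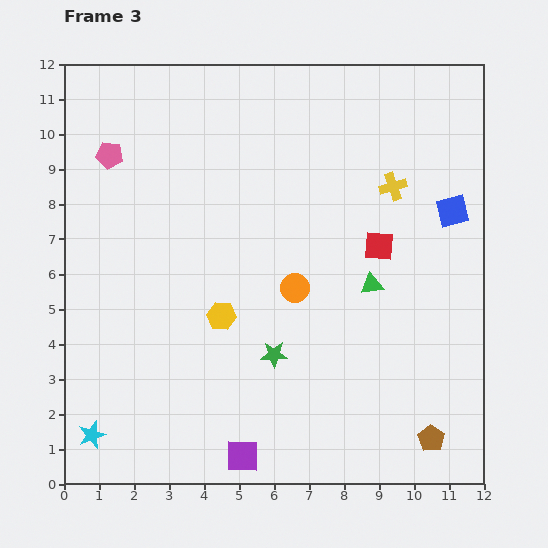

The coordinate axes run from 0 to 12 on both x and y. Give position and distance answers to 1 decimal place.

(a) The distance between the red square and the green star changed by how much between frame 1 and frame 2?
+0.6

Distance in frame 1: 3.1. Distance in frame 2: 3.7.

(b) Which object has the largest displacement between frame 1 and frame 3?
the pink pentagon

(moved 8.9; next 6.1)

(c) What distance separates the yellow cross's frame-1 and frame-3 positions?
6.1

The yellow cross moved from (3.8, 10.9) to (9.4, 8.5), a distance of √(5.6² + 2.4²) ≈ 6.1.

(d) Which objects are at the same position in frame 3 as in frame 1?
the blue square, the green star, the purple square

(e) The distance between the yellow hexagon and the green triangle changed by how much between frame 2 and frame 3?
-2.6

Distance in frame 2: 7.0. Distance in frame 3: 4.4.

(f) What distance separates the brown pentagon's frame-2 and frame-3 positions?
1.3

The brown pentagon moved from (10.1, 2.5) to (10.5, 1.3), a distance of √(0.4² + 1.2²) ≈ 1.3.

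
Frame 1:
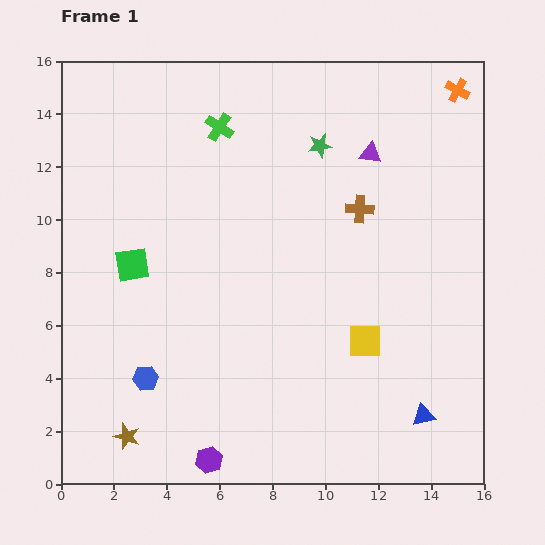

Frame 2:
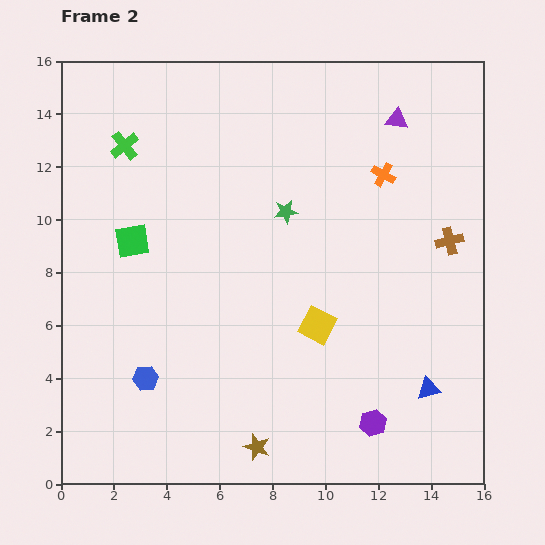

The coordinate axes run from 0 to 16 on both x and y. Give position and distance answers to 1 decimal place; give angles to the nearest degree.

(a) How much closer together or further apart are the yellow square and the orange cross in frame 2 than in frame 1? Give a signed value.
-3.9

Distance in frame 1: 10.1. Distance in frame 2: 6.2.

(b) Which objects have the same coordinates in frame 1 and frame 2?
the blue hexagon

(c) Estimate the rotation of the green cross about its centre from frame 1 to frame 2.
19° clockwise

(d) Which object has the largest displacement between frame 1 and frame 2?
the purple hexagon

(moved 6.4; next 4.9)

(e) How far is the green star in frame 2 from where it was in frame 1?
2.8

The green star moved from (9.8, 12.8) to (8.5, 10.3), a distance of √(1.3² + 2.5²) ≈ 2.8.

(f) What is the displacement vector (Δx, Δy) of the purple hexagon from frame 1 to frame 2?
(6.2, 1.4)

The purple hexagon was at (5.6, 0.9) in frame 1 and (11.8, 2.3) in frame 2.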